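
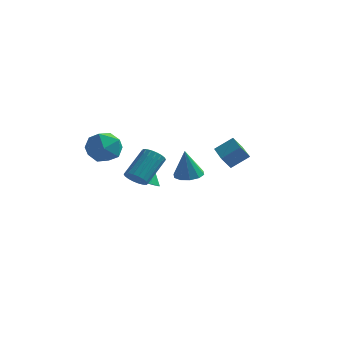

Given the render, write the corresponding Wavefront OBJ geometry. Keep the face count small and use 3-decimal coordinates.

v 1.895 0.777 -0.257
v 2.731 1.346 0.494
v 2.326 1.043 -0.94
v 3.162 1.612 -0.189
v 3.098 -1.052 -0.211
v 3.934 -0.483 0.54
v 3.529 -0.786 -0.894
v 4.365 -0.217 -0.143
v -2.903 -1.959 1.049
v -2.232 -1.872 0.098
v -3.548 -3.628 0.442
v -2.877 -3.541 -0.509
v -2.387 -3.702 0.538
v -1.988 -2.672 0.913
v -3.792 -2.828 -0.373
v -3.393 -1.798 0.002
v -2.782 -2.41 -0.781
v -1.913 -2.95 -0.218
v -3.867 -2.55 0.758
v -2.998 -3.09 1.321
v -3.632 3.392 -4.322
v -2.975 4.046 -4.793
v -3.288 3.928 -3.098
v -3.405 4.297 -4.782
v -3.887 4.341 -4.665
v -4.311 4.167 -4.47
v -4.579 3.816 -4.241
v -4.63 3.367 -4.03
v -4.453 2.925 -3.887
v -4.088 2.59 -3.843
v -3.618 2.438 -3.909
v -3.152 2.505 -4.069
v -2.796 2.776 -4.288
v -2.631 3.187 -4.514
v -2.696 3.646 -4.697
v -1.71 -1.37 -2.312
v -1.095 -1.714 -2.121
v -0.715 -0.273 -0.757
v -1.33 0.07 -0.948
v -0.996 -1.515 -2.358
v -0.616 -0.074 -0.994
v -1.039 -1.288 -2.586
v -0.658 0.153 -1.222
v -1.214 -1.077 -2.76
v -0.834 0.364 -1.396
v -1.488 -0.924 -2.845
v -1.108 0.517 -1.481
v -1.806 -0.86 -2.825
v -1.426 0.581 -1.461
v -2.105 -0.896 -2.703
v -1.724 0.544 -1.339
v -2.325 -1.027 -2.503
v -1.945 0.414 -1.139
v -2.424 -1.226 -2.266
v -2.044 0.215 -0.902
v -2.382 -1.453 -2.038
v -2.001 -0.012 -0.674
v -2.206 -1.664 -1.864
v -1.826 -0.223 -0.5
v -1.932 -1.817 -1.779
v -1.552 -0.376 -0.415
v -1.614 -1.881 -1.799
v -1.234 -0.44 -0.435
v -1.316 -1.844 -1.921
v -0.935 -0.404 -0.557
v -0.023 1.727 -2.739
v 0.753 1.359 -2.766
v -0.117 1.393 -0.901
v 0.821 1.877 -2.669
v 0.566 2.338 -2.598
v 0.086 2.565 -2.581
v -0.436 2.473 -2.624
v -0.8 2.096 -2.711
v -0.867 1.578 -2.809
v -0.612 1.117 -2.88
v -0.132 0.889 -2.897
v 0.389 0.981 -2.853
f 2 4 1
f 5 2 1
f 1 4 3
f 3 5 1
f 2 8 4
f 6 2 5
f 6 8 2
f 4 8 3
f 7 5 3
f 3 8 7
f 7 6 5
f 8 6 7
f 9 20 14
f 9 14 10
f 9 10 16
f 9 16 19
f 9 19 20
f 10 14 18
f 14 20 13
f 20 19 11
f 19 16 15
f 16 10 17
f 12 18 13
f 12 13 11
f 12 11 15
f 12 15 17
f 12 17 18
f 13 18 14
f 11 13 20
f 15 11 19
f 17 15 16
f 18 17 10
f 22 21 24
f 22 24 23
f 24 21 25
f 24 25 23
f 25 21 26
f 25 26 23
f 26 21 27
f 26 27 23
f 27 21 28
f 27 28 23
f 28 21 29
f 28 29 23
f 29 21 30
f 29 30 23
f 30 21 31
f 30 31 23
f 31 21 32
f 31 32 23
f 32 21 33
f 32 33 23
f 33 21 34
f 33 34 23
f 34 21 35
f 34 35 23
f 35 21 22
f 35 22 23
f 37 36 40
f 37 40 38
f 38 40 41
f 38 41 39
f 40 36 42
f 40 42 41
f 41 42 43
f 41 43 39
f 42 36 44
f 42 44 43
f 43 44 45
f 43 45 39
f 44 36 46
f 44 46 45
f 45 46 47
f 45 47 39
f 46 36 48
f 46 48 47
f 47 48 49
f 47 49 39
f 48 36 50
f 48 50 49
f 49 50 51
f 49 51 39
f 50 36 52
f 50 52 51
f 51 52 53
f 51 53 39
f 52 36 54
f 52 54 53
f 53 54 55
f 53 55 39
f 54 36 56
f 54 56 55
f 55 56 57
f 55 57 39
f 56 36 58
f 56 58 57
f 57 58 59
f 57 59 39
f 58 36 60
f 58 60 59
f 59 60 61
f 59 61 39
f 60 36 62
f 60 62 61
f 61 62 63
f 61 63 39
f 62 36 64
f 62 64 63
f 63 64 65
f 63 65 39
f 64 36 37
f 64 37 65
f 65 37 38
f 65 38 39
f 67 66 69
f 67 69 68
f 69 66 70
f 69 70 68
f 70 66 71
f 70 71 68
f 71 66 72
f 71 72 68
f 72 66 73
f 72 73 68
f 73 66 74
f 73 74 68
f 74 66 75
f 74 75 68
f 75 66 76
f 75 76 68
f 76 66 77
f 76 77 68
f 77 66 67
f 77 67 68



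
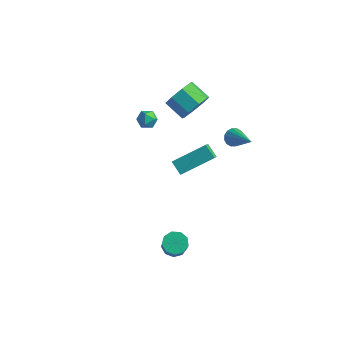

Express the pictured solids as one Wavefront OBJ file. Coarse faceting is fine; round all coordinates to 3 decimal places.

v 2.636 3.976 0.891
v 2.906 3.774 0.407
v 4.184 3.264 2.049
v 3.01 4.059 0.442
v 3.015 4.321 0.598
v 2.918 4.492 0.832
v 2.745 4.524 1.082
v 2.544 4.409 1.281
v 2.367 4.179 1.375
v 2.262 3.894 1.34
v 2.258 3.631 1.184
v 2.355 3.461 0.95
v 2.527 3.429 0.7
v 2.729 3.543 0.501
v 2.891 -1.346 2.61
v 3.121 -1.928 3.186
v 2.201 -1.113 3.121
v 2.43 -1.695 3.696
v 4.05 0.035 3.544
v 4.279 -0.547 4.119
v 3.359 0.268 4.054
v 3.589 -0.314 4.63
v 0.699 3.151 3.179
v 1.116 2.816 4.047
v -0.041 2.933 4.649
v -0.459 3.269 3.781
v 1.158 3.592 3.976
v 0 3.709 4.578
v 0.931 4.11 3.438
v -0.227 4.228 4.04
v 0.568 4.067 2.748
v -0.59 4.184 3.35
v 0.281 3.487 2.311
v -0.876 3.604 2.913
v 0.24 2.711 2.382
v -0.918 2.828 2.984
v 0.467 2.192 2.92
v -0.691 2.31 3.522
v 0.83 2.236 3.61
v -0.328 2.353 4.212
v -1.839 2.398 1.74
v -1.206 2.297 1.739
v -1.994 1.423 2.061
v -1.361 1.322 2.06
v -1.622 1.717 2.493
v -1.526 2.32 2.294
v -1.674 1.4 1.506
v -1.578 2.003 1.307
v -1.104 1.68 1.594
v -1.071 1.876 2.204
v -2.129 1.844 1.596
v -2.096 2.04 2.206
v 2.599 -1.718 -3.937
v 3.241 -1.434 -4.048
v 3.822 -2.199 -2.633
v 3.181 -2.482 -2.523
v 2.972 -1.135 -3.776
v 3.553 -1.9 -2.361
v 2.528 -1.109 -3.579
v 3.11 -1.873 -2.164
v 2.118 -1.367 -3.55
v 2.699 -2.132 -2.136
v 1.933 -1.79 -3.703
v 2.514 -2.554 -2.288
v 2.06 -2.178 -3.965
v 2.641 -2.943 -2.55
v 2.439 -2.352 -4.214
v 3.02 -3.116 -2.799
v 2.893 -2.228 -4.334
v 3.474 -2.993 -2.919
v 3.21 -1.866 -4.268
v 3.791 -2.631 -2.853
f 2 1 4
f 2 4 3
f 4 1 5
f 4 5 3
f 5 1 6
f 5 6 3
f 6 1 7
f 6 7 3
f 7 1 8
f 7 8 3
f 8 1 9
f 8 9 3
f 9 1 10
f 9 10 3
f 10 1 11
f 10 11 3
f 11 1 12
f 11 12 3
f 12 1 13
f 12 13 3
f 13 1 14
f 13 14 3
f 14 1 2
f 14 2 3
f 16 18 15
f 19 16 15
f 15 18 17
f 17 19 15
f 16 22 18
f 20 16 19
f 20 22 16
f 18 22 17
f 21 19 17
f 17 22 21
f 21 20 19
f 22 20 21
f 24 23 27
f 24 27 25
f 25 27 28
f 25 28 26
f 27 23 29
f 27 29 28
f 28 29 30
f 28 30 26
f 29 23 31
f 29 31 30
f 30 31 32
f 30 32 26
f 31 23 33
f 31 33 32
f 32 33 34
f 32 34 26
f 33 23 35
f 33 35 34
f 34 35 36
f 34 36 26
f 35 23 37
f 35 37 36
f 36 37 38
f 36 38 26
f 37 23 39
f 37 39 38
f 38 39 40
f 38 40 26
f 39 23 24
f 39 24 40
f 40 24 25
f 40 25 26
f 41 52 46
f 41 46 42
f 41 42 48
f 41 48 51
f 41 51 52
f 42 46 50
f 46 52 45
f 52 51 43
f 51 48 47
f 48 42 49
f 44 50 45
f 44 45 43
f 44 43 47
f 44 47 49
f 44 49 50
f 45 50 46
f 43 45 52
f 47 43 51
f 49 47 48
f 50 49 42
f 54 53 57
f 54 57 55
f 55 57 58
f 55 58 56
f 57 53 59
f 57 59 58
f 58 59 60
f 58 60 56
f 59 53 61
f 59 61 60
f 60 61 62
f 60 62 56
f 61 53 63
f 61 63 62
f 62 63 64
f 62 64 56
f 63 53 65
f 63 65 64
f 64 65 66
f 64 66 56
f 65 53 67
f 65 67 66
f 66 67 68
f 66 68 56
f 67 53 69
f 67 69 68
f 68 69 70
f 68 70 56
f 69 53 71
f 69 71 70
f 70 71 72
f 70 72 56
f 71 53 54
f 71 54 72
f 72 54 55
f 72 55 56



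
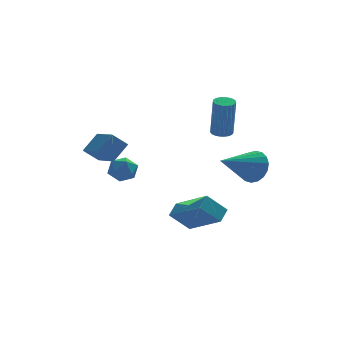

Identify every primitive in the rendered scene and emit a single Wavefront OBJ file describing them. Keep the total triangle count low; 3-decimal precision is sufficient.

v 3.182 0.95 -0.496
v 3.71 0.999 -0.497
v 3.746 0.659 1.555
v 3.218 0.61 1.556
v 3.645 1.207 -0.461
v 3.68 0.867 1.59
v 3.499 1.37 -0.432
v 3.535 1.03 1.62
v 3.299 1.46 -0.413
v 3.335 1.12 1.638
v 3.079 1.462 -0.409
v 3.115 1.123 1.643
v 2.876 1.376 -0.42
v 2.912 1.036 1.632
v 2.727 1.216 -0.444
v 2.763 0.876 1.608
v 2.656 1.01 -0.477
v 2.692 0.67 1.575
v 2.676 0.794 -0.513
v 2.712 0.454 1.539
v 2.784 0.604 -0.546
v 2.819 0.264 1.506
v 2.96 0.474 -0.571
v 2.996 0.135 1.481
v 3.175 0.427 -0.582
v 3.211 0.087 1.469
v 3.391 0.47 -0.579
v 3.427 0.13 1.473
v 3.571 0.596 -0.561
v 3.607 0.256 1.49
v 3.684 0.783 -0.532
v 3.72 0.443 1.519
v -1.314 0.804 -1.682
v -0.841 0.307 -2.027
v -2.219 0.493 -2.473
v -1.746 -0.004 -2.818
v -1.996 -0.143 -2.106
v -1.437 0.049 -1.617
v -1.623 0.751 -2.883
v -1.064 0.943 -2.394
v -1.033 0.274 -2.769
v -1.263 -0.278 -2.289
v -1.797 1.078 -2.211
v -2.027 0.526 -1.731
v 0.707 -3.469 -4.51
v 1.731 -5.017 -3.464
v -0.203 -3.453 -3.596
v 0.821 -5.001 -2.55
v 1.139 -2.899 -4.09
v 2.163 -4.447 -3.044
v 0.229 -2.883 -3.176
v 1.253 -4.431 -2.13
v 3.683 -2.987 -1.175
v 4.179 -3.321 -0.489
v 1.977 -3.813 -0.345
v 4.069 -2.956 -0.351
v 3.883 -2.598 -0.376
v 3.657 -2.316 -0.56
v 3.437 -2.167 -0.865
v 3.265 -2.18 -1.232
v 3.176 -2.353 -1.587
v 3.188 -2.652 -1.861
v 3.298 -3.017 -1.998
v 3.484 -3.375 -1.973
v 3.71 -3.657 -1.789
v 3.93 -3.806 -1.484
v 4.102 -3.793 -1.117
v 4.191 -3.62 -0.762
v -2.784 -0.302 -0.765
v -2.039 0.175 0.047
v -3.221 1.157 -1.221
v -2.476 1.634 -0.41
v -2.064 -0.294 -1.43
v -1.319 0.183 -0.619
v -2.501 1.165 -1.887
v -1.756 1.642 -1.075
f 2 1 5
f 2 5 3
f 3 5 6
f 3 6 4
f 5 1 7
f 5 7 6
f 6 7 8
f 6 8 4
f 7 1 9
f 7 9 8
f 8 9 10
f 8 10 4
f 9 1 11
f 9 11 10
f 10 11 12
f 10 12 4
f 11 1 13
f 11 13 12
f 12 13 14
f 12 14 4
f 13 1 15
f 13 15 14
f 14 15 16
f 14 16 4
f 15 1 17
f 15 17 16
f 16 17 18
f 16 18 4
f 17 1 19
f 17 19 18
f 18 19 20
f 18 20 4
f 19 1 21
f 19 21 20
f 20 21 22
f 20 22 4
f 21 1 23
f 21 23 22
f 22 23 24
f 22 24 4
f 23 1 25
f 23 25 24
f 24 25 26
f 24 26 4
f 25 1 27
f 25 27 26
f 26 27 28
f 26 28 4
f 27 1 29
f 27 29 28
f 28 29 30
f 28 30 4
f 29 1 31
f 29 31 30
f 30 31 32
f 30 32 4
f 31 1 2
f 31 2 32
f 32 2 3
f 32 3 4
f 33 44 38
f 33 38 34
f 33 34 40
f 33 40 43
f 33 43 44
f 34 38 42
f 38 44 37
f 44 43 35
f 43 40 39
f 40 34 41
f 36 42 37
f 36 37 35
f 36 35 39
f 36 39 41
f 36 41 42
f 37 42 38
f 35 37 44
f 39 35 43
f 41 39 40
f 42 41 34
f 46 48 45
f 49 46 45
f 45 48 47
f 47 49 45
f 46 52 48
f 50 46 49
f 50 52 46
f 48 52 47
f 51 49 47
f 47 52 51
f 51 50 49
f 52 50 51
f 54 53 56
f 54 56 55
f 56 53 57
f 56 57 55
f 57 53 58
f 57 58 55
f 58 53 59
f 58 59 55
f 59 53 60
f 59 60 55
f 60 53 61
f 60 61 55
f 61 53 62
f 61 62 55
f 62 53 63
f 62 63 55
f 63 53 64
f 63 64 55
f 64 53 65
f 64 65 55
f 65 53 66
f 65 66 55
f 66 53 67
f 66 67 55
f 67 53 68
f 67 68 55
f 68 53 54
f 68 54 55
f 70 72 69
f 73 70 69
f 69 72 71
f 71 73 69
f 70 76 72
f 74 70 73
f 74 76 70
f 72 76 71
f 75 73 71
f 71 76 75
f 75 74 73
f 76 74 75



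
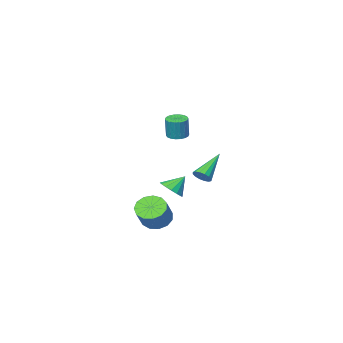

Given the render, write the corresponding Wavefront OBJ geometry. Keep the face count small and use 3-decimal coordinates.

v -0.524 4.198 -0.238
v -0.149 4.147 0.175
v -1.936 3.662 0.978
v -0.24 4.422 0.19
v -0.407 4.637 0.09
v -0.606 4.734 -0.097
v -0.782 4.688 -0.322
v -0.889 4.511 -0.525
v -0.898 4.25 -0.651
v -0.807 3.975 -0.666
v -0.64 3.76 -0.567
v -0.441 3.663 -0.379
v -0.265 3.709 -0.154
v -0.158 3.886 0.049
v -0.698 1.458 1.91
v -0.094 1.418 1.84
v 0.063 1.582 3.1
v -0.542 1.622 3.17
v -0.14 1.683 1.811
v 0.016 1.848 3.071
v -0.298 1.905 1.802
v -0.141 2.069 3.061
v -0.534 2.037 1.814
v -0.378 2.202 3.074
v -0.803 2.055 1.845
v -0.647 2.22 3.105
v -1.052 1.954 1.889
v -0.895 2.119 3.149
v -1.23 1.755 1.937
v -1.073 1.92 3.197
v -1.303 1.498 1.98
v -1.146 1.662 3.24
v -1.256 1.232 2.009
v -1.1 1.397 3.269
v -1.099 1.011 2.019
v -0.942 1.175 3.278
v -0.862 0.878 2.006
v -0.706 1.043 3.266
v -0.593 0.86 1.975
v -0.437 1.025 3.235
v -0.345 0.961 1.931
v -0.188 1.126 3.191
v -0.167 1.16 1.883
v -0.01 1.325 3.143
v -0.199 0.101 -4.517
v 0.503 -0.462 -4.65
v 1.301 0.256 -3.477
v 0.599 0.819 -3.343
v 0.584 -0.056 -4.953
v 1.382 0.661 -3.78
v 0.416 0.399 -5.117
v 1.214 1.117 -3.944
v 0.053 0.76 -5.091
v 0.851 1.478 -3.918
v -0.39 0.912 -4.882
v 0.408 1.63 -3.709
v -0.773 0.806 -4.558
v 0.025 1.524 -3.384
v -0.973 0.477 -4.22
v -0.175 1.194 -3.047
v -0.928 0.028 -3.976
v -0.129 0.745 -2.803
v -0.651 -0.398 -3.904
v 0.147 0.32 -2.731
v -0.231 -0.665 -4.026
v 0.568 0.053 -2.853
v 0.2 -0.689 -4.304
v 0.998 0.029 -3.131
v -3.253 -3.498 -4.186
v -2.649 -3.561 -3.635
v -4.087 -3.342 -3.254
v -2.673 -3.147 -3.725
v -2.852 -2.827 -3.938
v -3.138 -2.686 -4.218
v -3.455 -2.763 -4.489
v -3.719 -3.037 -4.679
v -3.857 -3.434 -4.737
v -3.833 -3.848 -4.647
v -3.654 -4.168 -4.434
v -3.368 -4.309 -4.154
v -3.051 -4.232 -3.882
v -2.787 -3.958 -3.693
f 2 1 4
f 2 4 3
f 4 1 5
f 4 5 3
f 5 1 6
f 5 6 3
f 6 1 7
f 6 7 3
f 7 1 8
f 7 8 3
f 8 1 9
f 8 9 3
f 9 1 10
f 9 10 3
f 10 1 11
f 10 11 3
f 11 1 12
f 11 12 3
f 12 1 13
f 12 13 3
f 13 1 14
f 13 14 3
f 14 1 2
f 14 2 3
f 16 15 19
f 16 19 17
f 17 19 20
f 17 20 18
f 19 15 21
f 19 21 20
f 20 21 22
f 20 22 18
f 21 15 23
f 21 23 22
f 22 23 24
f 22 24 18
f 23 15 25
f 23 25 24
f 24 25 26
f 24 26 18
f 25 15 27
f 25 27 26
f 26 27 28
f 26 28 18
f 27 15 29
f 27 29 28
f 28 29 30
f 28 30 18
f 29 15 31
f 29 31 30
f 30 31 32
f 30 32 18
f 31 15 33
f 31 33 32
f 32 33 34
f 32 34 18
f 33 15 35
f 33 35 34
f 34 35 36
f 34 36 18
f 35 15 37
f 35 37 36
f 36 37 38
f 36 38 18
f 37 15 39
f 37 39 38
f 38 39 40
f 38 40 18
f 39 15 41
f 39 41 40
f 40 41 42
f 40 42 18
f 41 15 43
f 41 43 42
f 42 43 44
f 42 44 18
f 43 15 16
f 43 16 44
f 44 16 17
f 44 17 18
f 46 45 49
f 46 49 47
f 47 49 50
f 47 50 48
f 49 45 51
f 49 51 50
f 50 51 52
f 50 52 48
f 51 45 53
f 51 53 52
f 52 53 54
f 52 54 48
f 53 45 55
f 53 55 54
f 54 55 56
f 54 56 48
f 55 45 57
f 55 57 56
f 56 57 58
f 56 58 48
f 57 45 59
f 57 59 58
f 58 59 60
f 58 60 48
f 59 45 61
f 59 61 60
f 60 61 62
f 60 62 48
f 61 45 63
f 61 63 62
f 62 63 64
f 62 64 48
f 63 45 65
f 63 65 64
f 64 65 66
f 64 66 48
f 65 45 67
f 65 67 66
f 66 67 68
f 66 68 48
f 67 45 46
f 67 46 68
f 68 46 47
f 68 47 48
f 70 69 72
f 70 72 71
f 72 69 73
f 72 73 71
f 73 69 74
f 73 74 71
f 74 69 75
f 74 75 71
f 75 69 76
f 75 76 71
f 76 69 77
f 76 77 71
f 77 69 78
f 77 78 71
f 78 69 79
f 78 79 71
f 79 69 80
f 79 80 71
f 80 69 81
f 80 81 71
f 81 69 82
f 81 82 71
f 82 69 70
f 82 70 71



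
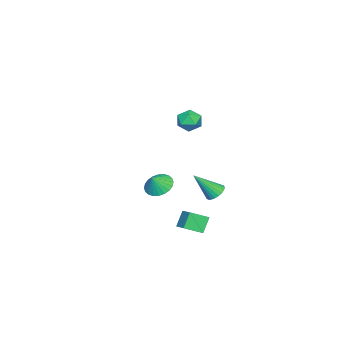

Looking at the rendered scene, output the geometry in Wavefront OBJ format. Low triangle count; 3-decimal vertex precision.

v -0.63 0.412 3.926
v -0.014 -0.072 4.168
v -0.806 -0.348 2.852
v -0.19 -0.832 3.094
v -0.894 -0.822 3.515
v -0.785 -0.352 4.179
v -0.035 -0.068 2.841
v 0.074 0.402 3.505
v 0.353 -0.369 3.498
v -0.177 -0.835 3.914
v -0.643 0.415 3.106
v -1.173 -0.051 3.522
v -3.928 -0.196 -3.77
v -3.401 0.26 -3.71
v -3.172 -1.264 -2.27
v -3.585 0.369 -3.54
v -3.821 0.392 -3.405
v -4.074 0.325 -3.326
v -4.304 0.178 -3.314
v -4.477 -0.025 -3.371
v -4.567 -0.254 -3.489
v -4.559 -0.475 -3.65
v -4.455 -0.653 -3.829
v -4.271 -0.762 -3.999
v -4.035 -0.784 -4.135
v -3.782 -0.717 -4.214
v -3.552 -0.571 -4.226
v -3.379 -0.368 -4.169
v -3.289 -0.138 -4.05
v -3.297 0.082 -3.89
v 3.237 1.138 -1.635
v 4.213 2.045 -1.088
v 2.668 2.019 -2.081
v 3.643 2.926 -1.535
v 3.837 1.054 -2.565
v 4.812 1.961 -2.019
v 3.267 1.935 -3.012
v 4.243 2.842 -2.465
v -3.235 -3.544 -3.584
v -2.488 -3.515 -4.153
v -2.585 -3.696 -2.736
v -2.522 -3.161 -4.063
v -2.666 -2.866 -3.899
v -2.896 -2.673 -3.688
v -3.177 -2.614 -3.461
v -3.468 -2.695 -3.253
v -3.723 -2.906 -3.095
v -3.904 -3.214 -3.011
v -3.983 -3.572 -3.015
v -3.949 -3.926 -3.106
v -3.805 -4.221 -3.269
v -3.575 -4.414 -3.48
v -3.294 -4.474 -3.707
v -3.003 -4.392 -3.915
v -2.748 -4.181 -4.073
v -2.567 -3.873 -4.157
f 1 12 6
f 1 6 2
f 1 2 8
f 1 8 11
f 1 11 12
f 2 6 10
f 6 12 5
f 12 11 3
f 11 8 7
f 8 2 9
f 4 10 5
f 4 5 3
f 4 3 7
f 4 7 9
f 4 9 10
f 5 10 6
f 3 5 12
f 7 3 11
f 9 7 8
f 10 9 2
f 14 13 16
f 14 16 15
f 16 13 17
f 16 17 15
f 17 13 18
f 17 18 15
f 18 13 19
f 18 19 15
f 19 13 20
f 19 20 15
f 20 13 21
f 20 21 15
f 21 13 22
f 21 22 15
f 22 13 23
f 22 23 15
f 23 13 24
f 23 24 15
f 24 13 25
f 24 25 15
f 25 13 26
f 25 26 15
f 26 13 27
f 26 27 15
f 27 13 28
f 27 28 15
f 28 13 29
f 28 29 15
f 29 13 30
f 29 30 15
f 30 13 14
f 30 14 15
f 32 34 31
f 35 32 31
f 31 34 33
f 33 35 31
f 32 38 34
f 36 32 35
f 36 38 32
f 34 38 33
f 37 35 33
f 33 38 37
f 37 36 35
f 38 36 37
f 40 39 42
f 40 42 41
f 42 39 43
f 42 43 41
f 43 39 44
f 43 44 41
f 44 39 45
f 44 45 41
f 45 39 46
f 45 46 41
f 46 39 47
f 46 47 41
f 47 39 48
f 47 48 41
f 48 39 49
f 48 49 41
f 49 39 50
f 49 50 41
f 50 39 51
f 50 51 41
f 51 39 52
f 51 52 41
f 52 39 53
f 52 53 41
f 53 39 54
f 53 54 41
f 54 39 55
f 54 55 41
f 55 39 56
f 55 56 41
f 56 39 40
f 56 40 41



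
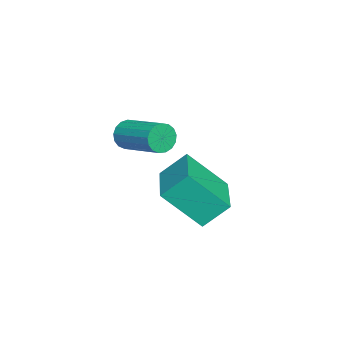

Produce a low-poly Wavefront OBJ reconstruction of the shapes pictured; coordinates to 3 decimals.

v -0.676 1.098 -0.518
v -0.503 -0.214 0.831
v -0.916 1.94 0.331
v -0.744 0.628 1.681
v 1.404 1.532 -0.361
v 1.576 0.22 0.989
v 1.163 2.374 0.489
v 1.336 1.062 1.838
v 1.806 -0.729 3.728
v 2.088 -0.772 3.235
v 3.017 0.487 3.658
v 2.734 0.529 4.152
v 1.883 -0.601 3.178
v 2.811 0.657 3.602
v 1.66 -0.46 3.248
v 2.588 0.798 3.671
v 1.47 -0.38 3.427
v 2.399 0.878 3.85
v 1.358 -0.381 3.675
v 2.286 0.878 4.099
v 1.348 -0.461 3.936
v 2.276 0.797 4.359
v 1.443 -0.603 4.149
v 2.371 0.656 4.572
v 1.621 -0.773 4.266
v 2.549 0.485 4.689
v 1.841 -0.934 4.259
v 2.77 0.324 4.683
v 2.054 -1.047 4.131
v 2.982 0.211 4.554
v 2.209 -1.088 3.911
v 3.138 0.17 4.334
v 2.272 -1.047 3.649
v 3.201 0.212 4.072
v 2.229 -0.932 3.405
v 3.157 0.326 3.828
f 2 4 1
f 5 2 1
f 1 4 3
f 3 5 1
f 2 8 4
f 6 2 5
f 6 8 2
f 4 8 3
f 7 5 3
f 3 8 7
f 7 6 5
f 8 6 7
f 10 9 13
f 10 13 11
f 11 13 14
f 11 14 12
f 13 9 15
f 13 15 14
f 14 15 16
f 14 16 12
f 15 9 17
f 15 17 16
f 16 17 18
f 16 18 12
f 17 9 19
f 17 19 18
f 18 19 20
f 18 20 12
f 19 9 21
f 19 21 20
f 20 21 22
f 20 22 12
f 21 9 23
f 21 23 22
f 22 23 24
f 22 24 12
f 23 9 25
f 23 25 24
f 24 25 26
f 24 26 12
f 25 9 27
f 25 27 26
f 26 27 28
f 26 28 12
f 27 9 29
f 27 29 28
f 28 29 30
f 28 30 12
f 29 9 31
f 29 31 30
f 30 31 32
f 30 32 12
f 31 9 33
f 31 33 32
f 32 33 34
f 32 34 12
f 33 9 35
f 33 35 34
f 34 35 36
f 34 36 12
f 35 9 10
f 35 10 36
f 36 10 11
f 36 11 12



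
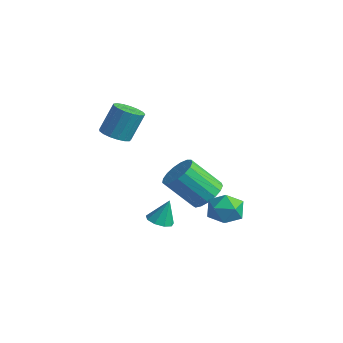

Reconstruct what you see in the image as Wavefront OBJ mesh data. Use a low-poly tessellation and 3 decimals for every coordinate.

v 0.766 -1.347 -3.034
v 1.365 -1.145 -3.189
v 0.934 -0.933 -1.846
v 1.071 -0.819 -3.261
v 0.634 -0.74 -3.227
v 0.26 -0.946 -3.103
v 0.122 -1.339 -2.947
v 0.286 -1.736 -2.832
v 0.675 -1.951 -2.811
v 1.106 -1.883 -2.895
v 1.379 -1.565 -3.045
v 2.725 1.728 -1.993
v 3.081 1.385 -2.787
v 1.699 0.615 -1.973
v 2.055 0.272 -2.767
v 2.549 0.224 -1.975
v 3.184 0.912 -1.987
v 1.596 1.088 -2.773
v 2.231 1.776 -2.785
v 2.383 0.99 -3.27
v 2.972 0.456 -2.776
v 1.808 1.544 -1.984
v 2.397 1.01 -1.49
v -0.394 2.203 -3.233
v 0.098 1.45 -3.47
v -0.794 0.404 -2.004
v -1.286 1.157 -1.767
v 0.354 1.654 -3.169
v -0.538 0.608 -1.703
v 0.439 1.984 -2.882
v -0.453 0.938 -1.416
v 0.333 2.364 -2.676
v -0.559 1.318 -1.21
v 0.061 2.707 -2.597
v -0.832 1.661 -1.131
v -0.316 2.934 -2.664
v -1.209 1.889 -1.198
v -0.71 2.994 -2.861
v -1.603 1.949 -1.395
v -1.032 2.873 -3.144
v -1.925 1.827 -1.678
v -1.208 2.598 -3.447
v -2.101 1.553 -1.981
v -1.197 2.233 -3.701
v -2.09 1.187 -2.235
v -1.002 1.86 -3.848
v -1.895 0.815 -2.381
v -0.668 1.567 -3.854
v -1.56 0.521 -2.387
v -0.271 1.418 -3.718
v -1.163 0.373 -2.251
v -3.491 -0.686 0.264
v -2.805 -0.377 0.057
v -2.683 0.335 1.53
v -3.369 0.026 1.736
v -3.055 -0.119 -0.047
v -2.932 0.593 1.425
v -3.404 0.009 -0.08
v -3.281 0.721 1.393
v -3.773 -0.022 -0.034
v -3.65 0.69 1.438
v -4.078 -0.206 0.08
v -3.955 0.507 1.552
v -4.248 -0.499 0.236
v -4.125 0.214 1.708
v -4.245 -0.835 0.399
v -4.122 -0.123 1.871
v -4.069 -1.137 0.53
v -3.947 -0.425 2.002
v -3.761 -1.336 0.601
v -3.639 -0.623 2.073
v -3.392 -1.386 0.594
v -3.269 -0.673 2.066
v -3.044 -1.275 0.512
v -2.922 -0.563 1.984
v -2.8 -1.03 0.373
v -2.677 -0.318 1.845
v -2.714 -0.706 0.209
v -2.591 0.006 1.681
f 2 1 4
f 2 4 3
f 4 1 5
f 4 5 3
f 5 1 6
f 5 6 3
f 6 1 7
f 6 7 3
f 7 1 8
f 7 8 3
f 8 1 9
f 8 9 3
f 9 1 10
f 9 10 3
f 10 1 11
f 10 11 3
f 11 1 2
f 11 2 3
f 12 23 17
f 12 17 13
f 12 13 19
f 12 19 22
f 12 22 23
f 13 17 21
f 17 23 16
f 23 22 14
f 22 19 18
f 19 13 20
f 15 21 16
f 15 16 14
f 15 14 18
f 15 18 20
f 15 20 21
f 16 21 17
f 14 16 23
f 18 14 22
f 20 18 19
f 21 20 13
f 25 24 28
f 25 28 26
f 26 28 29
f 26 29 27
f 28 24 30
f 28 30 29
f 29 30 31
f 29 31 27
f 30 24 32
f 30 32 31
f 31 32 33
f 31 33 27
f 32 24 34
f 32 34 33
f 33 34 35
f 33 35 27
f 34 24 36
f 34 36 35
f 35 36 37
f 35 37 27
f 36 24 38
f 36 38 37
f 37 38 39
f 37 39 27
f 38 24 40
f 38 40 39
f 39 40 41
f 39 41 27
f 40 24 42
f 40 42 41
f 41 42 43
f 41 43 27
f 42 24 44
f 42 44 43
f 43 44 45
f 43 45 27
f 44 24 46
f 44 46 45
f 45 46 47
f 45 47 27
f 46 24 48
f 46 48 47
f 47 48 49
f 47 49 27
f 48 24 50
f 48 50 49
f 49 50 51
f 49 51 27
f 50 24 25
f 50 25 51
f 51 25 26
f 51 26 27
f 53 52 56
f 53 56 54
f 54 56 57
f 54 57 55
f 56 52 58
f 56 58 57
f 57 58 59
f 57 59 55
f 58 52 60
f 58 60 59
f 59 60 61
f 59 61 55
f 60 52 62
f 60 62 61
f 61 62 63
f 61 63 55
f 62 52 64
f 62 64 63
f 63 64 65
f 63 65 55
f 64 52 66
f 64 66 65
f 65 66 67
f 65 67 55
f 66 52 68
f 66 68 67
f 67 68 69
f 67 69 55
f 68 52 70
f 68 70 69
f 69 70 71
f 69 71 55
f 70 52 72
f 70 72 71
f 71 72 73
f 71 73 55
f 72 52 74
f 72 74 73
f 73 74 75
f 73 75 55
f 74 52 76
f 74 76 75
f 75 76 77
f 75 77 55
f 76 52 78
f 76 78 77
f 77 78 79
f 77 79 55
f 78 52 53
f 78 53 79
f 79 53 54
f 79 54 55



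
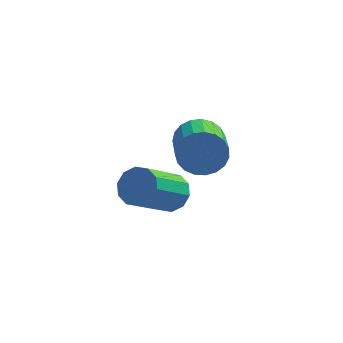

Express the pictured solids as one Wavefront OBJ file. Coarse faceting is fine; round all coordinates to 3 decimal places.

v -2.148 -1.729 -4.071
v -1.723 -1.693 -3.74
v -2.367 -2.576 -2.818
v -2.792 -2.611 -3.149
v -1.937 -1.451 -3.658
v -2.582 -2.334 -2.736
v -2.232 -1.315 -3.734
v -2.877 -2.198 -2.812
v -2.495 -1.337 -3.939
v -3.14 -2.22 -3.017
v -2.625 -1.508 -4.194
v -3.27 -2.391 -3.272
v -2.573 -1.764 -4.402
v -3.217 -2.647 -3.48
v -2.358 -2.006 -4.484
v -3.003 -2.889 -3.562
v -2.063 -2.142 -4.408
v -2.708 -3.025 -3.486
v -1.8 -2.12 -4.203
v -2.445 -3.003 -3.281
v -1.67 -1.949 -3.948
v -2.315 -2.832 -3.026
v -1.696 0.612 -4.027
v -1.348 0.454 -4.541
v -1.156 -0.791 -4.026
v -1.504 -0.632 -3.513
v -1.163 0.55 -4.376
v -0.971 -0.694 -3.862
v -1.07 0.658 -4.151
v -0.878 -0.587 -3.637
v -1.085 0.757 -3.905
v -0.893 -0.487 -3.39
v -1.205 0.831 -3.679
v -1.014 -0.413 -3.165
v -1.411 0.868 -3.514
v -1.219 -0.376 -3
v -1.666 0.86 -3.438
v -1.474 -0.384 -2.924
v -1.926 0.81 -3.463
v -1.734 -0.435 -2.949
v -2.146 0.725 -3.586
v -1.954 -0.519 -3.072
v -2.288 0.621 -3.786
v -2.097 -0.624 -3.271
v -2.328 0.515 -4.026
v -2.137 -0.729 -3.512
v -2.259 0.426 -4.268
v -2.067 -0.818 -3.753
v -2.092 0.369 -4.467
v -1.9 -0.875 -3.953
v -1.857 0.355 -4.59
v -1.665 -0.89 -4.076
v -1.594 0.384 -4.616
v -1.402 -0.86 -4.102
f 2 1 5
f 2 5 3
f 3 5 6
f 3 6 4
f 5 1 7
f 5 7 6
f 6 7 8
f 6 8 4
f 7 1 9
f 7 9 8
f 8 9 10
f 8 10 4
f 9 1 11
f 9 11 10
f 10 11 12
f 10 12 4
f 11 1 13
f 11 13 12
f 12 13 14
f 12 14 4
f 13 1 15
f 13 15 14
f 14 15 16
f 14 16 4
f 15 1 17
f 15 17 16
f 16 17 18
f 16 18 4
f 17 1 19
f 17 19 18
f 18 19 20
f 18 20 4
f 19 1 21
f 19 21 20
f 20 21 22
f 20 22 4
f 21 1 2
f 21 2 22
f 22 2 3
f 22 3 4
f 24 23 27
f 24 27 25
f 25 27 28
f 25 28 26
f 27 23 29
f 27 29 28
f 28 29 30
f 28 30 26
f 29 23 31
f 29 31 30
f 30 31 32
f 30 32 26
f 31 23 33
f 31 33 32
f 32 33 34
f 32 34 26
f 33 23 35
f 33 35 34
f 34 35 36
f 34 36 26
f 35 23 37
f 35 37 36
f 36 37 38
f 36 38 26
f 37 23 39
f 37 39 38
f 38 39 40
f 38 40 26
f 39 23 41
f 39 41 40
f 40 41 42
f 40 42 26
f 41 23 43
f 41 43 42
f 42 43 44
f 42 44 26
f 43 23 45
f 43 45 44
f 44 45 46
f 44 46 26
f 45 23 47
f 45 47 46
f 46 47 48
f 46 48 26
f 47 23 49
f 47 49 48
f 48 49 50
f 48 50 26
f 49 23 51
f 49 51 50
f 50 51 52
f 50 52 26
f 51 23 53
f 51 53 52
f 52 53 54
f 52 54 26
f 53 23 24
f 53 24 54
f 54 24 25
f 54 25 26



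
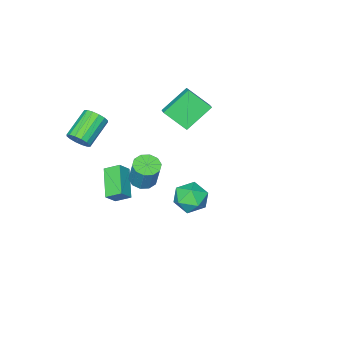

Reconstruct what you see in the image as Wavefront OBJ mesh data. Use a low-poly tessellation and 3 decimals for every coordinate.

v 3.892 -3.667 1.75
v 4.254 -3.497 2.408
v 2.63 -3.903 3.408
v 2.268 -4.073 2.75
v 4.094 -3.153 2.287
v 2.47 -3.559 3.287
v 3.879 -2.946 2.022
v 2.255 -3.353 3.022
v 3.668 -2.933 1.684
v 2.044 -3.34 2.684
v 3.516 -3.116 1.364
v 1.892 -3.523 2.364
v 3.466 -3.447 1.147
v 1.842 -3.854 2.147
v 3.53 -3.837 1.092
v 1.906 -4.243 2.092
v 3.69 -4.181 1.213
v 2.066 -4.587 2.213
v 3.905 -4.387 1.478
v 2.281 -4.794 2.478
v 4.116 -4.4 1.816
v 2.492 -4.807 2.816
v 4.268 -4.217 2.136
v 2.644 -4.624 3.136
v 4.318 -3.886 2.353
v 2.694 -4.293 3.353
v 3.114 0.822 0.876
v 3.716 1.269 0.626
v 3.947 1.865 2.255
v 3.346 1.418 2.504
v 3.307 1.532 0.588
v 3.538 2.129 2.217
v 2.824 1.524 0.66
v 3.055 2.12 2.289
v 2.452 1.248 0.814
v 2.683 1.844 2.443
v 2.333 0.809 0.991
v 2.564 1.405 2.62
v 2.513 0.375 1.125
v 2.744 0.971 2.754
v 2.922 0.111 1.163
v 3.153 0.708 2.792
v 3.405 0.12 1.091
v 3.636 0.716 2.72
v 3.777 0.396 0.937
v 4.008 0.992 2.566
v 3.896 0.835 0.76
v 4.127 1.431 2.389
v -2.322 -3.802 1.024
v -3.948 -3.478 2.329
v -3.053 -2.632 -0.178
v -4.68 -2.309 1.126
v -1.92 -3.191 1.374
v -3.547 -2.868 2.678
v -2.652 -2.022 0.171
v -4.278 -1.698 1.476
v 0.485 -4.823 -3.649
v 1.191 -4.843 -2.9
v -0.048 -4.043 -3.125
v 0.658 -4.063 -2.376
v 1.602 -3.377 -4.664
v 2.308 -3.397 -3.915
v 1.069 -2.597 -4.14
v 1.775 -2.617 -3.391
v 1.671 4.205 -0.237
v 2.429 4.456 0.479
v 1.751 2.544 0.261
v 2.509 2.795 0.977
v 1.502 3.137 1.12
v 1.453 4.163 0.812
v 2.727 2.837 -0.072
v 2.678 3.863 -0.38
v 3.082 3.611 0.581
v 2.325 3.796 1.318
v 1.855 3.204 -0.578
v 1.098 3.389 0.159
f 2 1 5
f 2 5 3
f 3 5 6
f 3 6 4
f 5 1 7
f 5 7 6
f 6 7 8
f 6 8 4
f 7 1 9
f 7 9 8
f 8 9 10
f 8 10 4
f 9 1 11
f 9 11 10
f 10 11 12
f 10 12 4
f 11 1 13
f 11 13 12
f 12 13 14
f 12 14 4
f 13 1 15
f 13 15 14
f 14 15 16
f 14 16 4
f 15 1 17
f 15 17 16
f 16 17 18
f 16 18 4
f 17 1 19
f 17 19 18
f 18 19 20
f 18 20 4
f 19 1 21
f 19 21 20
f 20 21 22
f 20 22 4
f 21 1 23
f 21 23 22
f 22 23 24
f 22 24 4
f 23 1 25
f 23 25 24
f 24 25 26
f 24 26 4
f 25 1 2
f 25 2 26
f 26 2 3
f 26 3 4
f 28 27 31
f 28 31 29
f 29 31 32
f 29 32 30
f 31 27 33
f 31 33 32
f 32 33 34
f 32 34 30
f 33 27 35
f 33 35 34
f 34 35 36
f 34 36 30
f 35 27 37
f 35 37 36
f 36 37 38
f 36 38 30
f 37 27 39
f 37 39 38
f 38 39 40
f 38 40 30
f 39 27 41
f 39 41 40
f 40 41 42
f 40 42 30
f 41 27 43
f 41 43 42
f 42 43 44
f 42 44 30
f 43 27 45
f 43 45 44
f 44 45 46
f 44 46 30
f 45 27 47
f 45 47 46
f 46 47 48
f 46 48 30
f 47 27 28
f 47 28 48
f 48 28 29
f 48 29 30
f 50 52 49
f 53 50 49
f 49 52 51
f 51 53 49
f 50 56 52
f 54 50 53
f 54 56 50
f 52 56 51
f 55 53 51
f 51 56 55
f 55 54 53
f 56 54 55
f 58 60 57
f 61 58 57
f 57 60 59
f 59 61 57
f 58 64 60
f 62 58 61
f 62 64 58
f 60 64 59
f 63 61 59
f 59 64 63
f 63 62 61
f 64 62 63
f 65 76 70
f 65 70 66
f 65 66 72
f 65 72 75
f 65 75 76
f 66 70 74
f 70 76 69
f 76 75 67
f 75 72 71
f 72 66 73
f 68 74 69
f 68 69 67
f 68 67 71
f 68 71 73
f 68 73 74
f 69 74 70
f 67 69 76
f 71 67 75
f 73 71 72
f 74 73 66



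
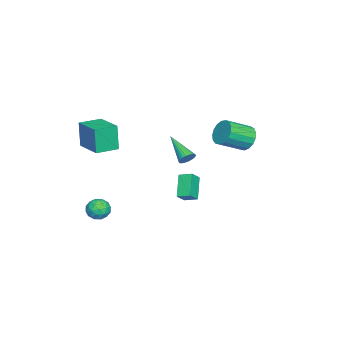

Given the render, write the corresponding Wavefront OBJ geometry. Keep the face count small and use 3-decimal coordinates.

v -2.759 -0.105 -4.473
v -3.948 -0.332 -3.351
v -2.662 0.726 -4.201
v -3.851 0.499 -3.08
v -2.129 -0.379 -3.86
v -3.318 -0.606 -2.739
v -2.032 0.452 -3.589
v -3.221 0.225 -2.467
v 3.441 -4.209 2.716
v 3.213 -4.35 4.344
v 2.467 -3.261 2.662
v 2.24 -3.402 4.29
v 4.72 -2.878 3.01
v 4.493 -3.019 4.638
v 3.747 -1.93 2.956
v 3.519 -2.071 4.584
v 0.592 4.327 3.067
v 1.074 4.943 3.399
v 2.009 3.79 4.185
v 1.528 3.173 3.853
v 0.779 4.891 3.674
v 1.714 3.738 4.46
v 0.441 4.71 3.81
v 1.377 3.557 4.596
v 0.138 4.441 3.776
v 1.073 3.288 4.562
v -0.061 4.146 3.58
v 0.874 2.992 4.365
v -0.111 3.892 3.266
v 0.825 2.739 4.051
v 0.001 3.737 2.906
v 0.937 2.584 3.692
v 0.248 3.718 2.584
v 1.184 2.565 3.369
v 0.574 3.838 2.372
v 1.51 2.685 3.157
v 0.904 4.07 2.319
v 1.84 2.917 3.105
v 1.163 4.361 2.438
v 2.098 3.208 3.224
v 1.29 4.644 2.701
v 2.226 3.491 3.487
v 1.258 4.854 3.048
v 2.194 3.701 3.833
v -1.949 0.291 -0.508
v -1.491 0.021 -0.368
v -3.051 -1.031 0.548
v -1.507 0.163 -0.208
v -1.59 0.324 -0.093
v -1.728 0.48 -0.042
v -1.9 0.608 -0.061
v -2.079 0.687 -0.149
v -2.238 0.706 -0.291
v -2.354 0.662 -0.467
v -2.407 0.561 -0.649
v -2.391 0.419 -0.809
v -2.308 0.258 -0.924
v -2.17 0.102 -0.975
v -1.998 -0.025 -0.956
v -1.819 -0.104 -0.868
v -1.66 -0.123 -0.725
v -1.544 -0.079 -0.55
v 3.536 -2.647 -1.461
v 4.23 -2.79 -1.226
v 3.71 -3.37 -2.414
v 4.404 -3.513 -2.179
v 3.819 -3.773 -1.795
v 3.712 -3.327 -1.206
v 4.228 -2.833 -2.434
v 4.121 -2.387 -1.845
v 4.658 -2.905 -1.827
v 4.405 -3.486 -1.433
v 3.535 -2.674 -2.207
v 3.282 -3.255 -1.813
v 3.868 -2.655 -1.26
v 4.072 -3.505 -2.38
v 3.728 -3.658 -2.154
v 4.136 -3.742 -2.016
v 3.563 -2.971 -1.248
v 3.971 -3.055 -1.11
v 3.729 -3.632 -1.445
v 3.969 -3.105 -2.53
v 4.377 -3.189 -2.392
v 3.804 -2.418 -1.624
v 4.212 -2.502 -1.486
v 4.211 -2.528 -2.195
v 4.527 -2.807 -1.475
v 4.629 -3.232 -2.035
v 4.526 -2.832 -2.185
v 4.463 -2.57 -1.839
v 4.379 -3.148 -1.243
v 4.481 -3.573 -1.803
v 4.137 -3.726 -1.578
v 4.074 -3.464 -1.232
v 4.63 -3.216 -1.597
v 3.459 -2.587 -1.837
v 3.561 -3.012 -2.397
v 3.866 -2.696 -2.408
v 3.803 -2.434 -2.062
v 3.311 -2.928 -1.605
v 3.413 -3.353 -2.165
v 3.477 -3.59 -1.801
v 3.414 -3.328 -1.455
v 3.31 -2.944 -2.043
f 2 4 1
f 5 2 1
f 1 4 3
f 3 5 1
f 2 8 4
f 6 2 5
f 6 8 2
f 4 8 3
f 7 5 3
f 3 8 7
f 7 6 5
f 8 6 7
f 10 12 9
f 13 10 9
f 9 12 11
f 11 13 9
f 10 16 12
f 14 10 13
f 14 16 10
f 12 16 11
f 15 13 11
f 11 16 15
f 15 14 13
f 16 14 15
f 18 17 21
f 18 21 19
f 19 21 22
f 19 22 20
f 21 17 23
f 21 23 22
f 22 23 24
f 22 24 20
f 23 17 25
f 23 25 24
f 24 25 26
f 24 26 20
f 25 17 27
f 25 27 26
f 26 27 28
f 26 28 20
f 27 17 29
f 27 29 28
f 28 29 30
f 28 30 20
f 29 17 31
f 29 31 30
f 30 31 32
f 30 32 20
f 31 17 33
f 31 33 32
f 32 33 34
f 32 34 20
f 33 17 35
f 33 35 34
f 34 35 36
f 34 36 20
f 35 17 37
f 35 37 36
f 36 37 38
f 36 38 20
f 37 17 39
f 37 39 38
f 38 39 40
f 38 40 20
f 39 17 41
f 39 41 40
f 40 41 42
f 40 42 20
f 41 17 43
f 41 43 42
f 42 43 44
f 42 44 20
f 43 17 18
f 43 18 44
f 44 18 19
f 44 19 20
f 46 45 48
f 46 48 47
f 48 45 49
f 48 49 47
f 49 45 50
f 49 50 47
f 50 45 51
f 50 51 47
f 51 45 52
f 51 52 47
f 52 45 53
f 52 53 47
f 53 45 54
f 53 54 47
f 54 45 55
f 54 55 47
f 55 45 56
f 55 56 47
f 56 45 57
f 56 57 47
f 57 45 58
f 57 58 47
f 58 45 59
f 58 59 47
f 59 45 60
f 59 60 47
f 60 45 61
f 60 61 47
f 61 45 62
f 61 62 47
f 62 45 46
f 62 46 47
f 63 100 79
f 100 74 103
f 79 103 68
f 100 103 79
f 63 79 75
f 79 68 80
f 75 80 64
f 79 80 75
f 63 75 84
f 75 64 85
f 84 85 70
f 75 85 84
f 63 84 96
f 84 70 99
f 96 99 73
f 84 99 96
f 63 96 100
f 96 73 104
f 100 104 74
f 96 104 100
f 64 80 91
f 80 68 94
f 91 94 72
f 80 94 91
f 68 103 81
f 103 74 102
f 81 102 67
f 103 102 81
f 74 104 101
f 104 73 97
f 101 97 65
f 104 97 101
f 73 99 98
f 99 70 86
f 98 86 69
f 99 86 98
f 70 85 90
f 85 64 87
f 90 87 71
f 85 87 90
f 66 92 78
f 92 72 93
f 78 93 67
f 92 93 78
f 66 78 76
f 78 67 77
f 76 77 65
f 78 77 76
f 66 76 83
f 76 65 82
f 83 82 69
f 76 82 83
f 66 83 88
f 83 69 89
f 88 89 71
f 83 89 88
f 66 88 92
f 88 71 95
f 92 95 72
f 88 95 92
f 67 93 81
f 93 72 94
f 81 94 68
f 93 94 81
f 65 77 101
f 77 67 102
f 101 102 74
f 77 102 101
f 69 82 98
f 82 65 97
f 98 97 73
f 82 97 98
f 71 89 90
f 89 69 86
f 90 86 70
f 89 86 90
f 72 95 91
f 95 71 87
f 91 87 64
f 95 87 91



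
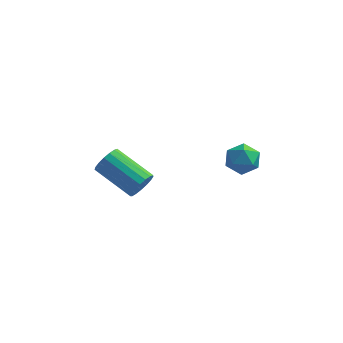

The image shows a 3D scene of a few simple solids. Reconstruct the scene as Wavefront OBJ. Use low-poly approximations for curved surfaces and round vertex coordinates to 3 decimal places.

v -0.126 -3.856 -3.726
v 0.226 -3.504 -3.292
v -1.382 -2.871 -2.501
v -1.734 -3.224 -2.934
v 0.184 -3.306 -3.535
v -1.423 -2.673 -2.744
v 0.072 -3.234 -3.821
v -1.536 -2.601 -3.03
v -0.086 -3.304 -4.086
v -1.694 -2.672 -3.294
v -0.253 -3.501 -4.267
v -1.861 -2.869 -3.476
v -0.391 -3.78 -4.325
v -1.999 -3.147 -3.534
v -0.469 -4.076 -4.246
v -2.076 -3.443 -3.454
v -0.467 -4.321 -4.047
v -2.075 -3.689 -3.256
v -0.388 -4.46 -3.775
v -1.995 -3.828 -2.983
v -0.249 -4.461 -3.491
v -1.856 -3.828 -2.7
v -0.081 -4.323 -3.261
v -1.689 -3.691 -2.47
v 0.076 -4.078 -3.138
v -1.532 -3.446 -2.347
v 0.186 -3.783 -3.149
v -1.421 -3.15 -2.358
v 3.266 -3.1 -1.699
v 3.692 -3.083 -1.061
v 3.848 -4.137 -2.059
v 4.274 -4.12 -1.421
v 3.523 -4.272 -1.377
v 3.163 -3.632 -1.155
v 4.377 -3.588 -1.965
v 4.017 -2.948 -1.743
v 4.378 -3.385 -1.225
v 3.851 -3.808 -0.862
v 3.689 -3.412 -2.258
v 3.162 -3.835 -1.895
f 2 1 5
f 2 5 3
f 3 5 6
f 3 6 4
f 5 1 7
f 5 7 6
f 6 7 8
f 6 8 4
f 7 1 9
f 7 9 8
f 8 9 10
f 8 10 4
f 9 1 11
f 9 11 10
f 10 11 12
f 10 12 4
f 11 1 13
f 11 13 12
f 12 13 14
f 12 14 4
f 13 1 15
f 13 15 14
f 14 15 16
f 14 16 4
f 15 1 17
f 15 17 16
f 16 17 18
f 16 18 4
f 17 1 19
f 17 19 18
f 18 19 20
f 18 20 4
f 19 1 21
f 19 21 20
f 20 21 22
f 20 22 4
f 21 1 23
f 21 23 22
f 22 23 24
f 22 24 4
f 23 1 25
f 23 25 24
f 24 25 26
f 24 26 4
f 25 1 27
f 25 27 26
f 26 27 28
f 26 28 4
f 27 1 2
f 27 2 28
f 28 2 3
f 28 3 4
f 29 40 34
f 29 34 30
f 29 30 36
f 29 36 39
f 29 39 40
f 30 34 38
f 34 40 33
f 40 39 31
f 39 36 35
f 36 30 37
f 32 38 33
f 32 33 31
f 32 31 35
f 32 35 37
f 32 37 38
f 33 38 34
f 31 33 40
f 35 31 39
f 37 35 36
f 38 37 30



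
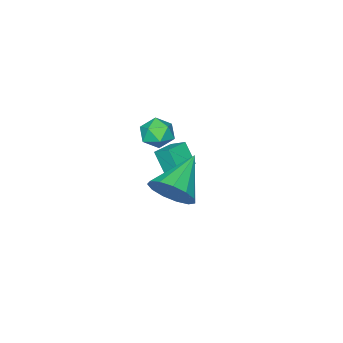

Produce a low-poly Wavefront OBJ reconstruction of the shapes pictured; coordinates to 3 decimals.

v -1.427 -3.625 -4.179
v -1.48 -4.327 -3.098
v -1.497 -2.795 -3.644
v -1.55 -3.497 -2.563
v -0.31 -3.583 -4.097
v -0.363 -4.285 -3.016
v -0.38 -2.753 -3.562
v -0.433 -3.455 -2.481
v 1.994 -0.894 1.842
v 2.629 -0.494 2.198
v 2.851 -1.526 1.022
v 3.486 -1.126 1.378
v 3.067 -1.702 1.805
v 2.537 -1.312 2.311
v 2.943 -0.708 0.909
v 2.413 -0.318 1.415
v 3.216 -0.379 1.621
v 3.292 -0.994 2.175
v 2.188 -1.026 1.045
v 2.264 -1.641 1.599
v 4.714 1.719 0.379
v 5.263 1.056 1.048
v 2.866 1.261 1.441
v 5.274 1.612 1.307
v 5.108 2.203 1.272
v 4.817 2.639 0.953
v 4.493 2.783 0.452
v 4.239 2.589 -0.073
v 4.136 2.119 -0.454
v 4.216 1.522 -0.571
v 4.455 0.987 -0.386
v 4.776 0.684 0.041
v 5.077 0.71 0.576
f 2 4 1
f 5 2 1
f 1 4 3
f 3 5 1
f 2 8 4
f 6 2 5
f 6 8 2
f 4 8 3
f 7 5 3
f 3 8 7
f 7 6 5
f 8 6 7
f 9 20 14
f 9 14 10
f 9 10 16
f 9 16 19
f 9 19 20
f 10 14 18
f 14 20 13
f 20 19 11
f 19 16 15
f 16 10 17
f 12 18 13
f 12 13 11
f 12 11 15
f 12 15 17
f 12 17 18
f 13 18 14
f 11 13 20
f 15 11 19
f 17 15 16
f 18 17 10
f 22 21 24
f 22 24 23
f 24 21 25
f 24 25 23
f 25 21 26
f 25 26 23
f 26 21 27
f 26 27 23
f 27 21 28
f 27 28 23
f 28 21 29
f 28 29 23
f 29 21 30
f 29 30 23
f 30 21 31
f 30 31 23
f 31 21 32
f 31 32 23
f 32 21 33
f 32 33 23
f 33 21 22
f 33 22 23



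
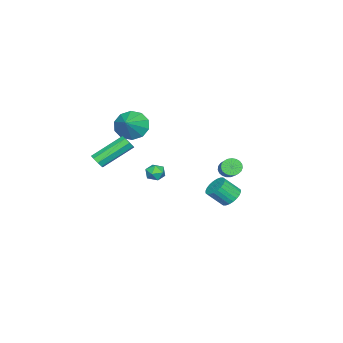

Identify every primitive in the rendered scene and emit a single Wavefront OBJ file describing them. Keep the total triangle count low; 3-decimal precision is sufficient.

v 0.247 -1.725 -2.652
v 0.588 -1.192 -2.754
v 1.072 -2.168 -2.206
v 1.413 -1.635 -2.308
v 0.935 -1.633 -1.881
v 0.424 -1.359 -2.156
v 1.236 -2.001 -2.804
v 0.725 -1.727 -3.079
v 1.199 -1.362 -2.847
v 1.013 -1.135 -2.277
v 0.647 -2.225 -2.683
v 0.461 -1.998 -2.113
v 3.846 -3.799 -0.572
v 4.263 -3.546 -0.425
v 3.032 -2.228 0.799
v 2.614 -2.481 0.652
v 4.103 -3.396 -0.748
v 2.872 -2.077 0.477
v 3.793 -3.482 -0.968
v 2.561 -2.163 0.257
v 3.513 -3.754 -0.956
v 2.282 -2.435 0.268
v 3.428 -4.052 -0.719
v 2.197 -2.734 0.505
v 3.588 -4.203 -0.397
v 2.357 -2.884 0.828
v 3.899 -4.117 -0.177
v 2.667 -2.798 1.048
v 4.178 -3.845 -0.188
v 2.947 -2.526 1.036
v 2.25 3.206 -0.451
v 2.471 3.429 -0.927
v 4.01 4.217 0.155
v 3.79 3.994 0.631
v 2.329 3.604 -0.852
v 3.868 4.392 0.23
v 2.173 3.709 -0.708
v 3.712 4.497 0.375
v 2.031 3.728 -0.519
v 3.57 4.516 0.563
v 1.927 3.656 -0.319
v 3.466 4.444 0.764
v 1.878 3.507 -0.141
v 3.418 4.295 0.941
v 1.894 3.305 -0.017
v 3.434 4.093 1.065
v 1.972 3.087 0.032
v 3.511 3.875 1.114
v 2.098 2.889 -0.003
v 3.637 3.677 1.079
v 2.25 2.746 -0.115
v 3.789 3.534 0.967
v 2.402 2.682 -0.285
v 3.941 3.47 0.797
v 2.528 2.709 -0.484
v 4.067 3.497 0.598
v 2.606 2.822 -0.678
v 4.145 3.61 0.405
v 2.622 3.002 -0.832
v 4.162 3.79 0.251
v 2.575 3.216 -0.92
v 4.114 4.004 0.163
v 1.196 2.981 -3.22
v 1.844 2.936 -3.553
v 2.253 2.155 -2.652
v 1.604 2.199 -2.32
v 1.886 3.158 -3.379
v 2.294 2.377 -2.479
v 1.822 3.353 -3.181
v 2.231 2.572 -2.281
v 1.663 3.491 -2.989
v 2.072 2.71 -2.089
v 1.433 3.552 -2.833
v 1.842 2.771 -1.932
v 1.167 3.525 -2.735
v 1.576 2.744 -1.834
v 0.905 3.416 -2.711
v 1.314 2.635 -1.811
v 0.688 3.24 -2.765
v 1.096 2.459 -1.864
v 0.547 3.025 -2.888
v 0.956 2.244 -1.987
v 0.506 2.803 -3.061
v 0.914 2.022 -2.161
v 0.569 2.608 -3.259
v 0.978 1.827 -2.359
v 0.728 2.47 -3.451
v 1.137 1.689 -2.551
v 0.958 2.409 -3.608
v 1.367 1.628 -2.707
v 1.224 2.436 -3.706
v 1.633 1.655 -2.805
v 1.486 2.545 -3.729
v 1.895 1.764 -2.829
v 1.704 2.721 -3.676
v 2.112 1.94 -2.775
v -0.246 -3.591 0.365
v 0.276 -3.324 -0.493
v 1.046 -3.389 1.215
v 0.025 -2.789 -0.239
v -0.329 -2.561 0.246
v -0.652 -2.727 0.777
v -0.82 -3.222 1.15
v -0.769 -3.859 1.224
v -0.518 -4.393 0.969
v -0.163 -4.621 0.484
v 0.16 -4.456 -0.046
v 0.328 -3.96 -0.42
f 1 12 6
f 1 6 2
f 1 2 8
f 1 8 11
f 1 11 12
f 2 6 10
f 6 12 5
f 12 11 3
f 11 8 7
f 8 2 9
f 4 10 5
f 4 5 3
f 4 3 7
f 4 7 9
f 4 9 10
f 5 10 6
f 3 5 12
f 7 3 11
f 9 7 8
f 10 9 2
f 14 13 17
f 14 17 15
f 15 17 18
f 15 18 16
f 17 13 19
f 17 19 18
f 18 19 20
f 18 20 16
f 19 13 21
f 19 21 20
f 20 21 22
f 20 22 16
f 21 13 23
f 21 23 22
f 22 23 24
f 22 24 16
f 23 13 25
f 23 25 24
f 24 25 26
f 24 26 16
f 25 13 27
f 25 27 26
f 26 27 28
f 26 28 16
f 27 13 29
f 27 29 28
f 28 29 30
f 28 30 16
f 29 13 14
f 29 14 30
f 30 14 15
f 30 15 16
f 32 31 35
f 32 35 33
f 33 35 36
f 33 36 34
f 35 31 37
f 35 37 36
f 36 37 38
f 36 38 34
f 37 31 39
f 37 39 38
f 38 39 40
f 38 40 34
f 39 31 41
f 39 41 40
f 40 41 42
f 40 42 34
f 41 31 43
f 41 43 42
f 42 43 44
f 42 44 34
f 43 31 45
f 43 45 44
f 44 45 46
f 44 46 34
f 45 31 47
f 45 47 46
f 46 47 48
f 46 48 34
f 47 31 49
f 47 49 48
f 48 49 50
f 48 50 34
f 49 31 51
f 49 51 50
f 50 51 52
f 50 52 34
f 51 31 53
f 51 53 52
f 52 53 54
f 52 54 34
f 53 31 55
f 53 55 54
f 54 55 56
f 54 56 34
f 55 31 57
f 55 57 56
f 56 57 58
f 56 58 34
f 57 31 59
f 57 59 58
f 58 59 60
f 58 60 34
f 59 31 61
f 59 61 60
f 60 61 62
f 60 62 34
f 61 31 32
f 61 32 62
f 62 32 33
f 62 33 34
f 64 63 67
f 64 67 65
f 65 67 68
f 65 68 66
f 67 63 69
f 67 69 68
f 68 69 70
f 68 70 66
f 69 63 71
f 69 71 70
f 70 71 72
f 70 72 66
f 71 63 73
f 71 73 72
f 72 73 74
f 72 74 66
f 73 63 75
f 73 75 74
f 74 75 76
f 74 76 66
f 75 63 77
f 75 77 76
f 76 77 78
f 76 78 66
f 77 63 79
f 77 79 78
f 78 79 80
f 78 80 66
f 79 63 81
f 79 81 80
f 80 81 82
f 80 82 66
f 81 63 83
f 81 83 82
f 82 83 84
f 82 84 66
f 83 63 85
f 83 85 84
f 84 85 86
f 84 86 66
f 85 63 87
f 85 87 86
f 86 87 88
f 86 88 66
f 87 63 89
f 87 89 88
f 88 89 90
f 88 90 66
f 89 63 91
f 89 91 90
f 90 91 92
f 90 92 66
f 91 63 93
f 91 93 92
f 92 93 94
f 92 94 66
f 93 63 95
f 93 95 94
f 94 95 96
f 94 96 66
f 95 63 64
f 95 64 96
f 96 64 65
f 96 65 66
f 98 97 100
f 98 100 99
f 100 97 101
f 100 101 99
f 101 97 102
f 101 102 99
f 102 97 103
f 102 103 99
f 103 97 104
f 103 104 99
f 104 97 105
f 104 105 99
f 105 97 106
f 105 106 99
f 106 97 107
f 106 107 99
f 107 97 108
f 107 108 99
f 108 97 98
f 108 98 99



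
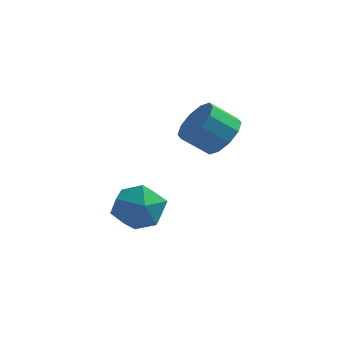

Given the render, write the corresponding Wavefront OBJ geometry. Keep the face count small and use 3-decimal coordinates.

v 0.294 -3.107 -1.934
v 1.264 -2.627 -2.09
v 0.876 -4.553 -2.77
v 1.846 -4.073 -2.926
v 1.537 -4.366 -1.919
v 1.177 -3.473 -1.402
v 0.963 -3.707 -3.458
v 0.603 -2.814 -2.941
v 1.677 -2.998 -3.032
v 2.032 -3.405 -2.081
v 0.108 -3.775 -2.779
v 0.463 -4.182 -1.828
v 3.668 -2.246 0.725
v 4.262 -2.165 1.437
v 3.365 -2.533 2.226
v 2.772 -2.614 1.515
v 3.995 -1.66 1.369
v 3.099 -2.028 2.159
v 3.603 -1.379 1.056
v 2.707 -1.747 1.846
v 3.237 -1.429 0.616
v 2.34 -1.798 1.406
v 3.035 -1.791 0.218
v 2.138 -2.16 1.008
v 3.075 -2.327 0.014
v 2.178 -2.695 0.803
v 3.341 -2.832 0.081
v 2.445 -3.2 0.871
v 3.733 -3.113 0.394
v 2.837 -3.481 1.184
v 4.1 -3.062 0.834
v 3.203 -3.431 1.624
v 4.302 -2.7 1.232
v 3.405 -3.069 2.022
f 1 12 6
f 1 6 2
f 1 2 8
f 1 8 11
f 1 11 12
f 2 6 10
f 6 12 5
f 12 11 3
f 11 8 7
f 8 2 9
f 4 10 5
f 4 5 3
f 4 3 7
f 4 7 9
f 4 9 10
f 5 10 6
f 3 5 12
f 7 3 11
f 9 7 8
f 10 9 2
f 14 13 17
f 14 17 15
f 15 17 18
f 15 18 16
f 17 13 19
f 17 19 18
f 18 19 20
f 18 20 16
f 19 13 21
f 19 21 20
f 20 21 22
f 20 22 16
f 21 13 23
f 21 23 22
f 22 23 24
f 22 24 16
f 23 13 25
f 23 25 24
f 24 25 26
f 24 26 16
f 25 13 27
f 25 27 26
f 26 27 28
f 26 28 16
f 27 13 29
f 27 29 28
f 28 29 30
f 28 30 16
f 29 13 31
f 29 31 30
f 30 31 32
f 30 32 16
f 31 13 33
f 31 33 32
f 32 33 34
f 32 34 16
f 33 13 14
f 33 14 34
f 34 14 15
f 34 15 16



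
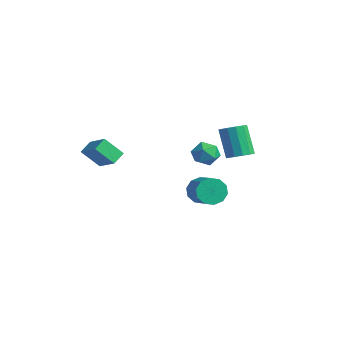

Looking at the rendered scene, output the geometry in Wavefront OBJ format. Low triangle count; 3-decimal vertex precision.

v -3.247 -4.357 0.031
v -3.525 -3.603 0.479
v -4.662 -4.423 -0.735
v -4.94 -3.669 -0.286
v -2.7 -3.511 -1.054
v -2.978 -2.757 -0.605
v -4.115 -3.577 -1.819
v -4.393 -2.823 -1.371
v -1.427 0.865 -0.566
v -1.027 1.366 -1.174
v -0.153 0.454 -0.066
v 0.247 0.955 -0.674
v -0.197 1.335 -0.011
v -0.984 1.589 -0.32
v -0.196 0.231 -0.92
v -0.983 0.485 -1.229
v -0.266 0.974 -1.392
v -0.267 1.656 -0.831
v -0.913 0.164 -0.409
v -0.914 0.846 0.152
v -1.374 1.215 -3.839
v -0.98 1.668 -4.536
v 0.409 1.378 -3.938
v 0.014 0.925 -3.241
v -1.081 2.041 -4.119
v 0.308 1.751 -3.521
v -1.295 2.099 -3.595
v 0.094 1.808 -2.997
v -1.539 1.819 -3.164
v -0.15 1.528 -2.566
v -1.72 1.308 -2.992
v -0.331 1.018 -2.393
v -1.769 0.762 -3.142
v -0.38 0.472 -2.544
v -1.668 0.389 -3.559
v -0.279 0.099 -2.961
v -1.454 0.332 -4.083
v -0.065 0.041 -3.485
v -1.21 0.612 -4.514
v 0.179 0.321 -3.916
v -1.029 1.122 -4.687
v 0.36 0.832 -4.088
v -1.35 3.732 -1.827
v -0.696 3.433 -1.455
v -1.656 3.568 0.34
v -2.31 3.868 -0.033
v -0.644 3.887 -1.461
v -1.604 4.022 0.333
v -0.816 4.291 -1.584
v -1.777 4.426 0.211
v -1.158 4.518 -1.784
v -2.118 4.653 0.011
v -1.56 4.496 -1.998
v -2.521 4.631 -0.203
v -1.896 4.231 -2.157
v -2.857 4.366 -0.363
v -2.058 3.808 -2.212
v -3.019 3.943 -0.418
v -1.996 3.361 -2.145
v -2.956 3.496 -0.35
v -1.728 3.032 -1.977
v -2.688 3.167 -0.182
v -1.34 2.925 -1.761
v -2.3 3.06 0.033
v -0.955 3.075 -1.567
v -1.916 3.21 0.228
f 2 4 1
f 5 2 1
f 1 4 3
f 3 5 1
f 2 8 4
f 6 2 5
f 6 8 2
f 4 8 3
f 7 5 3
f 3 8 7
f 7 6 5
f 8 6 7
f 9 20 14
f 9 14 10
f 9 10 16
f 9 16 19
f 9 19 20
f 10 14 18
f 14 20 13
f 20 19 11
f 19 16 15
f 16 10 17
f 12 18 13
f 12 13 11
f 12 11 15
f 12 15 17
f 12 17 18
f 13 18 14
f 11 13 20
f 15 11 19
f 17 15 16
f 18 17 10
f 22 21 25
f 22 25 23
f 23 25 26
f 23 26 24
f 25 21 27
f 25 27 26
f 26 27 28
f 26 28 24
f 27 21 29
f 27 29 28
f 28 29 30
f 28 30 24
f 29 21 31
f 29 31 30
f 30 31 32
f 30 32 24
f 31 21 33
f 31 33 32
f 32 33 34
f 32 34 24
f 33 21 35
f 33 35 34
f 34 35 36
f 34 36 24
f 35 21 37
f 35 37 36
f 36 37 38
f 36 38 24
f 37 21 39
f 37 39 38
f 38 39 40
f 38 40 24
f 39 21 41
f 39 41 40
f 40 41 42
f 40 42 24
f 41 21 22
f 41 22 42
f 42 22 23
f 42 23 24
f 44 43 47
f 44 47 45
f 45 47 48
f 45 48 46
f 47 43 49
f 47 49 48
f 48 49 50
f 48 50 46
f 49 43 51
f 49 51 50
f 50 51 52
f 50 52 46
f 51 43 53
f 51 53 52
f 52 53 54
f 52 54 46
f 53 43 55
f 53 55 54
f 54 55 56
f 54 56 46
f 55 43 57
f 55 57 56
f 56 57 58
f 56 58 46
f 57 43 59
f 57 59 58
f 58 59 60
f 58 60 46
f 59 43 61
f 59 61 60
f 60 61 62
f 60 62 46
f 61 43 63
f 61 63 62
f 62 63 64
f 62 64 46
f 63 43 65
f 63 65 64
f 64 65 66
f 64 66 46
f 65 43 44
f 65 44 66
f 66 44 45
f 66 45 46



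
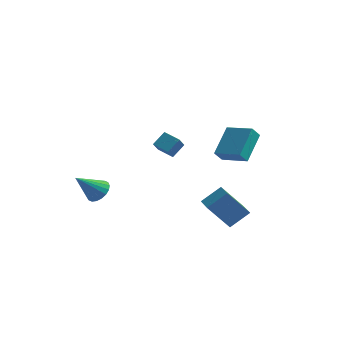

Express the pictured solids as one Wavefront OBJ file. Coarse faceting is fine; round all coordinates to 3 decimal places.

v 2.767 1.178 0.59
v 3.008 2.805 1.814
v 3.078 1.63 -0.072
v 3.319 3.257 1.152
v 4.321 0.663 0.968
v 4.562 2.29 2.192
v 4.632 1.115 0.306
v 4.873 2.742 1.53
v -3.016 -1.143 -2.043
v -2.585 -0.769 -1.482
v -3.984 -2.017 -0.717
v -2.858 -0.546 -1.534
v -3.162 -0.441 -1.687
v -3.437 -0.476 -1.91
v -3.629 -0.642 -2.16
v -3.699 -0.908 -2.387
v -3.634 -1.22 -2.545
v -3.447 -1.517 -2.604
v -3.174 -1.739 -2.552
v -2.87 -1.844 -2.399
v -2.595 -1.81 -2.176
v -2.403 -1.643 -1.926
v -2.333 -1.378 -1.7
v -2.398 -1.066 -1.541
v 2.408 -0.067 -2.516
v 3.311 0.636 -1.642
v 3.557 0.348 -4.036
v 4.46 1.05 -3.162
v 3.06 -1.15 -2.318
v 3.963 -0.448 -1.444
v 4.209 -0.736 -3.838
v 5.112 -0.033 -2.964
v -1.325 4.143 -1.22
v -1.382 3.414 -0.453
v -0.877 4.83 -0.533
v -0.934 4.101 0.234
v -0.346 3.779 -1.494
v -0.403 3.05 -0.727
v 0.102 4.466 -0.807
v 0.045 3.737 -0.04
f 2 4 1
f 5 2 1
f 1 4 3
f 3 5 1
f 2 8 4
f 6 2 5
f 6 8 2
f 4 8 3
f 7 5 3
f 3 8 7
f 7 6 5
f 8 6 7
f 10 9 12
f 10 12 11
f 12 9 13
f 12 13 11
f 13 9 14
f 13 14 11
f 14 9 15
f 14 15 11
f 15 9 16
f 15 16 11
f 16 9 17
f 16 17 11
f 17 9 18
f 17 18 11
f 18 9 19
f 18 19 11
f 19 9 20
f 19 20 11
f 20 9 21
f 20 21 11
f 21 9 22
f 21 22 11
f 22 9 23
f 22 23 11
f 23 9 24
f 23 24 11
f 24 9 10
f 24 10 11
f 26 28 25
f 29 26 25
f 25 28 27
f 27 29 25
f 26 32 28
f 30 26 29
f 30 32 26
f 28 32 27
f 31 29 27
f 27 32 31
f 31 30 29
f 32 30 31
f 34 36 33
f 37 34 33
f 33 36 35
f 35 37 33
f 34 40 36
f 38 34 37
f 38 40 34
f 36 40 35
f 39 37 35
f 35 40 39
f 39 38 37
f 40 38 39



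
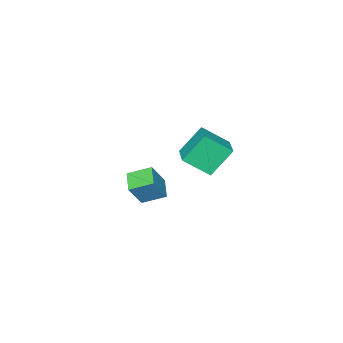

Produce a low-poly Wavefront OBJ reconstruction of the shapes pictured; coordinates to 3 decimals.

v -2.833 -2.883 -0.147
v -3.871 -2.415 1.26
v -3.691 -1.839 -1.128
v -4.729 -1.371 0.279
v -1.851 -1.749 0.201
v -2.889 -1.281 1.608
v -2.709 -0.705 -0.78
v -3.747 -0.237 0.627
v 2.252 -0.331 -0.003
v 1.591 -1.103 0.39
v 1.524 0.536 0.476
v 0.863 -0.236 0.869
v 3.037 -0.364 1.251
v 2.376 -1.136 1.644
v 2.309 0.503 1.73
v 1.648 -0.269 2.123
f 2 4 1
f 5 2 1
f 1 4 3
f 3 5 1
f 2 8 4
f 6 2 5
f 6 8 2
f 4 8 3
f 7 5 3
f 3 8 7
f 7 6 5
f 8 6 7
f 10 12 9
f 13 10 9
f 9 12 11
f 11 13 9
f 10 16 12
f 14 10 13
f 14 16 10
f 12 16 11
f 15 13 11
f 11 16 15
f 15 14 13
f 16 14 15



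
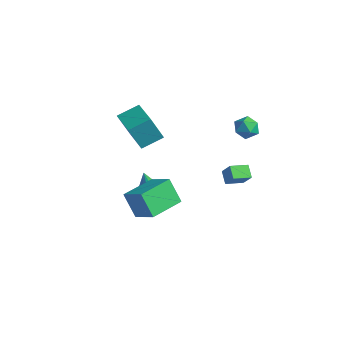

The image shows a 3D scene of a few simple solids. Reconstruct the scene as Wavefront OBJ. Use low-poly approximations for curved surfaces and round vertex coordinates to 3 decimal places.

v -3.808 0.424 -4.247
v -3.084 0.398 -4.153
v -4.012 0.156 -2.733
v -3.217 0.825 -4.096
v -3.575 1.099 -4.096
v -4.022 1.115 -4.153
v -4.388 0.867 -4.247
v -4.531 0.45 -4.34
v -4.399 0.022 -4.397
v -4.04 -0.252 -4.397
v -3.593 -0.268 -4.34
v -3.228 -0.02 -4.246
v 1.526 -4.225 -0.94
v 0.753 -4.427 0.446
v 1.222 -2.231 -0.819
v 0.449 -2.433 0.567
v 2.871 -4.067 -0.167
v 2.098 -4.269 1.219
v 2.567 -2.073 -0.046
v 1.794 -2.275 1.34
v 1.248 1.795 -1.184
v 0.603 2.056 -0.661
v 1.495 2.835 -1.396
v 0.85 3.096 -0.874
v 1.93 1.804 -0.346
v 1.285 2.065 0.176
v 2.177 2.844 -0.559
v 1.532 3.105 -0.036
v -3.181 -1.29 1.608
v -3.446 -1.935 3.158
v -2.856 -0.072 2.17
v -3.121 -0.717 3.72
v -1.339 -1.823 1.7
v -1.604 -2.468 3.25
v -1.014 -0.605 2.262
v -1.279 -1.25 3.812
v 0.116 4.124 2.66
v 0.907 4.172 2.552
v 0.013 3.408 1.588
v 0.804 3.456 1.48
v 0.509 3.032 2.09
v 0.573 3.474 2.752
v 0.347 4.106 1.388
v 0.411 4.548 2.05
v 1.049 4.161 1.765
v 1.149 3.497 2.199
v -0.229 4.083 1.941
v -0.129 3.419 2.375
f 2 1 4
f 2 4 3
f 4 1 5
f 4 5 3
f 5 1 6
f 5 6 3
f 6 1 7
f 6 7 3
f 7 1 8
f 7 8 3
f 8 1 9
f 8 9 3
f 9 1 10
f 9 10 3
f 10 1 11
f 10 11 3
f 11 1 12
f 11 12 3
f 12 1 2
f 12 2 3
f 14 16 13
f 17 14 13
f 13 16 15
f 15 17 13
f 14 20 16
f 18 14 17
f 18 20 14
f 16 20 15
f 19 17 15
f 15 20 19
f 19 18 17
f 20 18 19
f 22 24 21
f 25 22 21
f 21 24 23
f 23 25 21
f 22 28 24
f 26 22 25
f 26 28 22
f 24 28 23
f 27 25 23
f 23 28 27
f 27 26 25
f 28 26 27
f 30 32 29
f 33 30 29
f 29 32 31
f 31 33 29
f 30 36 32
f 34 30 33
f 34 36 30
f 32 36 31
f 35 33 31
f 31 36 35
f 35 34 33
f 36 34 35
f 37 48 42
f 37 42 38
f 37 38 44
f 37 44 47
f 37 47 48
f 38 42 46
f 42 48 41
f 48 47 39
f 47 44 43
f 44 38 45
f 40 46 41
f 40 41 39
f 40 39 43
f 40 43 45
f 40 45 46
f 41 46 42
f 39 41 48
f 43 39 47
f 45 43 44
f 46 45 38



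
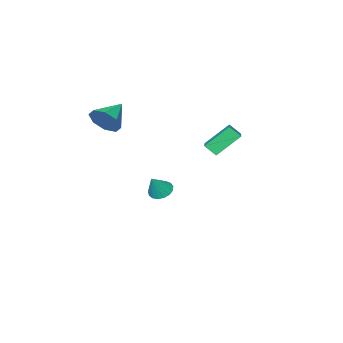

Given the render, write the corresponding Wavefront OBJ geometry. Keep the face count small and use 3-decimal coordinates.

v 0.989 -3.694 2.883
v 1.314 -3.232 3.803
v -0.589 -4.126 3.657
v 0.924 -2.701 3.303
v 0.572 -2.753 2.557
v 0.465 -3.356 2.002
v 0.665 -4.157 1.963
v 1.055 -4.687 2.463
v 1.406 -4.636 3.209
v 1.514 -4.033 3.764
v -2.901 3.382 3.207
v -2.561 2.808 3.811
v -1.877 4.538 3.727
v -1.536 3.964 4.331
v -1.624 2.816 1.949
v -1.283 2.242 2.553
v -0.599 3.972 2.469
v -0.259 3.398 3.073
v -3.351 -4.051 -4.179
v -2.718 -4.359 -4.558
v -2.529 -3.909 -2.921
v -2.688 -3.982 -4.621
v -2.81 -3.622 -4.582
v -3.056 -3.359 -4.451
v -3.37 -3.256 -4.257
v -3.679 -3.334 -4.046
v -3.914 -3.577 -3.865
v -4.019 -3.929 -3.756
v -3.972 -4.308 -3.744
v -3.782 -4.629 -3.832
v -3.494 -4.818 -3.999
v -3.173 -4.831 -4.207
v -2.893 -4.665 -4.409
f 2 1 4
f 2 4 3
f 4 1 5
f 4 5 3
f 5 1 6
f 5 6 3
f 6 1 7
f 6 7 3
f 7 1 8
f 7 8 3
f 8 1 9
f 8 9 3
f 9 1 10
f 9 10 3
f 10 1 2
f 10 2 3
f 12 14 11
f 15 12 11
f 11 14 13
f 13 15 11
f 12 18 14
f 16 12 15
f 16 18 12
f 14 18 13
f 17 15 13
f 13 18 17
f 17 16 15
f 18 16 17
f 20 19 22
f 20 22 21
f 22 19 23
f 22 23 21
f 23 19 24
f 23 24 21
f 24 19 25
f 24 25 21
f 25 19 26
f 25 26 21
f 26 19 27
f 26 27 21
f 27 19 28
f 27 28 21
f 28 19 29
f 28 29 21
f 29 19 30
f 29 30 21
f 30 19 31
f 30 31 21
f 31 19 32
f 31 32 21
f 32 19 33
f 32 33 21
f 33 19 20
f 33 20 21



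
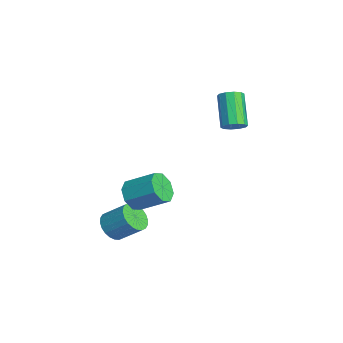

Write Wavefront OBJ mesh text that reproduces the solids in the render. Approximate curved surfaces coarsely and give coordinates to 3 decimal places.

v 1.061 -2.659 -0.774
v 1.368 -2.297 -1.341
v 1.887 -1.439 -0.514
v 1.579 -1.801 0.054
v 1.114 -2.163 -1.321
v 1.632 -1.305 -0.493
v 0.851 -2.104 -1.217
v 1.369 -1.247 -0.389
v 0.62 -2.13 -1.045
v 1.138 -1.273 -0.217
v 0.456 -2.237 -0.833
v 0.974 -1.379 -0.005
v 0.384 -2.407 -0.611
v 0.903 -1.549 0.217
v 0.416 -2.616 -0.414
v 0.934 -1.758 0.414
v 0.545 -2.832 -0.272
v 1.064 -1.974 0.556
v 0.753 -3.021 -0.206
v 1.272 -2.163 0.621
v 1.008 -3.155 -0.227
v 1.526 -2.297 0.601
v 1.271 -3.213 -0.331
v 1.789 -2.356 0.497
v 1.502 -3.187 -0.503
v 2.02 -2.33 0.325
v 1.666 -3.081 -0.715
v 2.184 -2.223 0.113
v 1.737 -2.911 -0.937
v 2.256 -2.053 -0.109
v 1.706 -2.702 -1.134
v 2.224 -1.844 -0.306
v 1.576 -2.486 -1.276
v 2.095 -1.628 -0.448
v 1.431 -1.874 1.239
v 2.113 -2.012 0.886
v 2.731 -0.904 1.649
v 2.049 -0.766 2.001
v 1.777 -1.619 0.588
v 2.395 -0.511 1.35
v 1.238 -1.375 0.671
v 1.856 -0.268 1.433
v 0.812 -1.424 1.086
v 1.43 -0.316 1.849
v 0.749 -1.736 1.591
v 1.367 -0.628 2.354
v 1.085 -2.129 1.89
v 1.703 -1.021 2.652
v 1.624 -2.372 1.807
v 2.242 -1.265 2.569
v 2.05 -2.324 1.391
v 2.668 -1.216 2.154
v -1.525 3.061 2.945
v -1.117 3.1 3.355
v -2.367 3.238 4.586
v -2.775 3.199 4.175
v -1.192 3.432 3.242
v -2.442 3.57 4.472
v -1.394 3.622 3.015
v -2.645 3.76 4.245
v -1.646 3.598 2.761
v -2.897 3.736 3.992
v -1.852 3.369 2.578
v -3.103 3.507 3.808
v -1.933 3.022 2.534
v -3.183 3.16 3.765
v -1.858 2.69 2.648
v -3.108 2.828 3.878
v -1.655 2.5 2.875
v -2.906 2.638 4.105
v -1.403 2.524 3.128
v -2.654 2.662 4.359
v -1.197 2.753 3.312
v -2.448 2.891 4.542
f 2 1 5
f 2 5 3
f 3 5 6
f 3 6 4
f 5 1 7
f 5 7 6
f 6 7 8
f 6 8 4
f 7 1 9
f 7 9 8
f 8 9 10
f 8 10 4
f 9 1 11
f 9 11 10
f 10 11 12
f 10 12 4
f 11 1 13
f 11 13 12
f 12 13 14
f 12 14 4
f 13 1 15
f 13 15 14
f 14 15 16
f 14 16 4
f 15 1 17
f 15 17 16
f 16 17 18
f 16 18 4
f 17 1 19
f 17 19 18
f 18 19 20
f 18 20 4
f 19 1 21
f 19 21 20
f 20 21 22
f 20 22 4
f 21 1 23
f 21 23 22
f 22 23 24
f 22 24 4
f 23 1 25
f 23 25 24
f 24 25 26
f 24 26 4
f 25 1 27
f 25 27 26
f 26 27 28
f 26 28 4
f 27 1 29
f 27 29 28
f 28 29 30
f 28 30 4
f 29 1 31
f 29 31 30
f 30 31 32
f 30 32 4
f 31 1 33
f 31 33 32
f 32 33 34
f 32 34 4
f 33 1 2
f 33 2 34
f 34 2 3
f 34 3 4
f 36 35 39
f 36 39 37
f 37 39 40
f 37 40 38
f 39 35 41
f 39 41 40
f 40 41 42
f 40 42 38
f 41 35 43
f 41 43 42
f 42 43 44
f 42 44 38
f 43 35 45
f 43 45 44
f 44 45 46
f 44 46 38
f 45 35 47
f 45 47 46
f 46 47 48
f 46 48 38
f 47 35 49
f 47 49 48
f 48 49 50
f 48 50 38
f 49 35 51
f 49 51 50
f 50 51 52
f 50 52 38
f 51 35 36
f 51 36 52
f 52 36 37
f 52 37 38
f 54 53 57
f 54 57 55
f 55 57 58
f 55 58 56
f 57 53 59
f 57 59 58
f 58 59 60
f 58 60 56
f 59 53 61
f 59 61 60
f 60 61 62
f 60 62 56
f 61 53 63
f 61 63 62
f 62 63 64
f 62 64 56
f 63 53 65
f 63 65 64
f 64 65 66
f 64 66 56
f 65 53 67
f 65 67 66
f 66 67 68
f 66 68 56
f 67 53 69
f 67 69 68
f 68 69 70
f 68 70 56
f 69 53 71
f 69 71 70
f 70 71 72
f 70 72 56
f 71 53 73
f 71 73 72
f 72 73 74
f 72 74 56
f 73 53 54
f 73 54 74
f 74 54 55
f 74 55 56



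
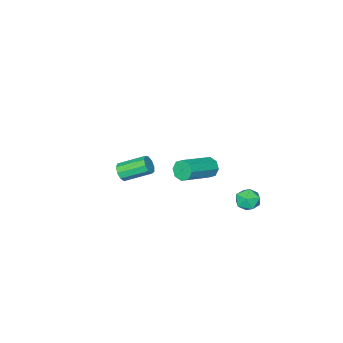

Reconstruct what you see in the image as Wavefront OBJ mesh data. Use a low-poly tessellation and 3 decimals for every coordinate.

v 0.061 3.282 0.733
v 0.321 2.965 0.109
v -1.061 2.955 0.431
v -0.801 2.638 -0.193
v -0.644 2.337 0.472
v 0.05 2.539 0.658
v -0.79 3.381 -0.118
v -0.096 3.583 0.068
v -0.205 3.027 -0.417
v -0.115 2.381 -0.053
v -0.625 3.539 0.593
v -0.535 2.893 0.957
v 1.627 -4.448 -0.848
v 1.919 -4.528 -0.342
v 0.946 -3.432 0.394
v 0.653 -3.352 -0.112
v 2.091 -4.232 -0.555
v 1.118 -3.136 0.18
v 2.046 -4.037 -0.906
v 1.073 -2.941 -0.171
v 1.804 -4.035 -1.229
v 0.831 -2.938 -0.494
v 1.48 -4.226 -1.374
v 0.506 -3.129 -0.639
v 1.224 -4.521 -1.272
v 0.251 -3.424 -0.537
v 1.156 -4.782 -0.972
v 0.183 -3.686 -0.237
v 1.309 -4.887 -0.614
v 0.336 -3.791 0.122
v 1.61 -4.787 -0.365
v 0.637 -3.69 0.371
v 1.422 2.017 3.139
v 1.634 1.726 2.634
v 3.469 1.773 3.375
v 3.258 2.063 3.881
v 1.64 2.199 2.588
v 3.476 2.245 3.33
v 1.519 2.564 2.865
v 3.354 2.611 3.607
v 1.341 2.609 3.303
v 3.177 2.656 4.044
v 1.211 2.307 3.645
v 3.046 2.354 4.386
v 1.204 1.835 3.69
v 3.04 1.881 4.432
v 1.326 1.469 3.413
v 3.161 1.516 4.155
v 1.503 1.424 2.976
v 3.339 1.471 3.717
f 1 12 6
f 1 6 2
f 1 2 8
f 1 8 11
f 1 11 12
f 2 6 10
f 6 12 5
f 12 11 3
f 11 8 7
f 8 2 9
f 4 10 5
f 4 5 3
f 4 3 7
f 4 7 9
f 4 9 10
f 5 10 6
f 3 5 12
f 7 3 11
f 9 7 8
f 10 9 2
f 14 13 17
f 14 17 15
f 15 17 18
f 15 18 16
f 17 13 19
f 17 19 18
f 18 19 20
f 18 20 16
f 19 13 21
f 19 21 20
f 20 21 22
f 20 22 16
f 21 13 23
f 21 23 22
f 22 23 24
f 22 24 16
f 23 13 25
f 23 25 24
f 24 25 26
f 24 26 16
f 25 13 27
f 25 27 26
f 26 27 28
f 26 28 16
f 27 13 29
f 27 29 28
f 28 29 30
f 28 30 16
f 29 13 31
f 29 31 30
f 30 31 32
f 30 32 16
f 31 13 14
f 31 14 32
f 32 14 15
f 32 15 16
f 34 33 37
f 34 37 35
f 35 37 38
f 35 38 36
f 37 33 39
f 37 39 38
f 38 39 40
f 38 40 36
f 39 33 41
f 39 41 40
f 40 41 42
f 40 42 36
f 41 33 43
f 41 43 42
f 42 43 44
f 42 44 36
f 43 33 45
f 43 45 44
f 44 45 46
f 44 46 36
f 45 33 47
f 45 47 46
f 46 47 48
f 46 48 36
f 47 33 49
f 47 49 48
f 48 49 50
f 48 50 36
f 49 33 34
f 49 34 50
f 50 34 35
f 50 35 36

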